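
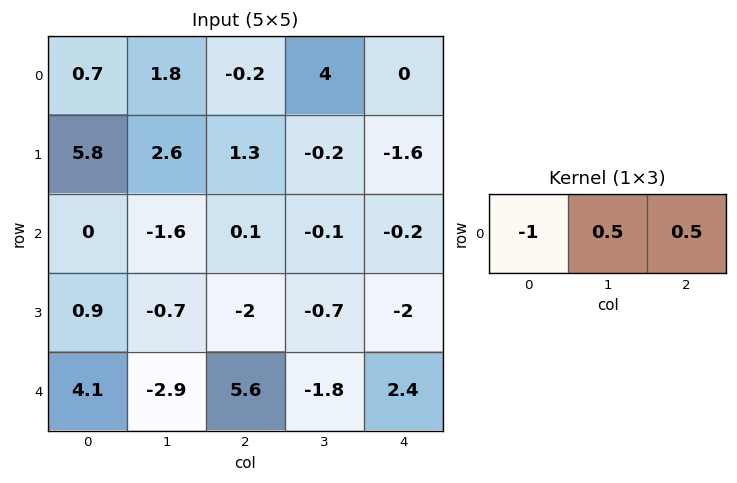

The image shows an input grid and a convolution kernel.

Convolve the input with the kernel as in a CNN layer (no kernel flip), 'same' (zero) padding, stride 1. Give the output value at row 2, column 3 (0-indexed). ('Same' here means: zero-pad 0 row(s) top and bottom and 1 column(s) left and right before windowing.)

-0.25

The receptive field on the zero-padded input at this output position is [0.1 -0.1 -0.2]. Elementwise product with the kernel and sum: 0.1·-1 + -0.1·0.5 + -0.2·0.5.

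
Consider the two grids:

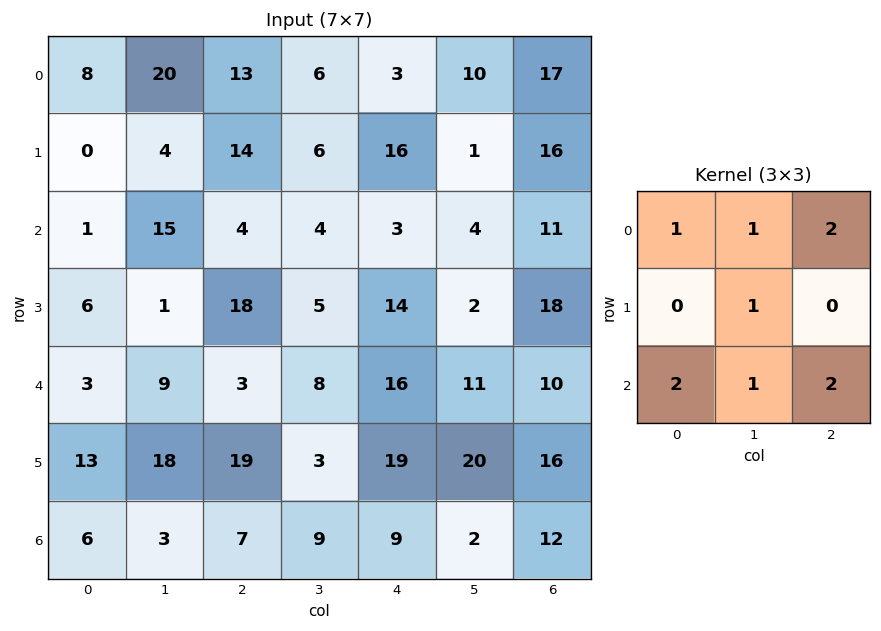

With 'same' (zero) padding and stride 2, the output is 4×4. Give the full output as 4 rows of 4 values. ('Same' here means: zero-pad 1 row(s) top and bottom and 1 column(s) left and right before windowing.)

Output[0,0]: The receptive field on the zero-padded input at this output position is [0 0 0 / 0 8 20 / 0 0 4]. Elementwise product with the kernel and sum: 0·1 + 0·1 + 0·2 + 8·1 + 0·2 + 0·1 + 4·2.

16 47 33 35
17 64 55 50
60 93 104 86
55 50 71 48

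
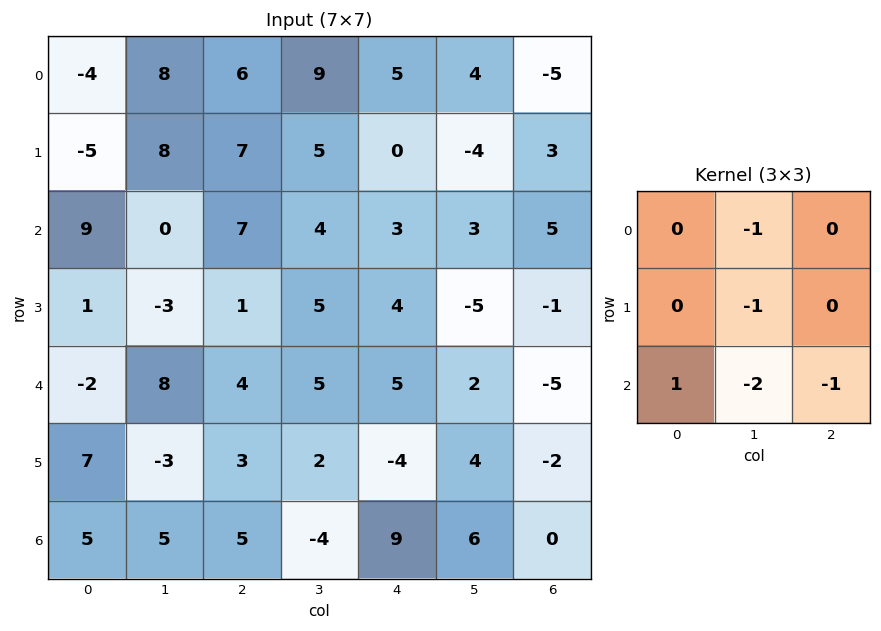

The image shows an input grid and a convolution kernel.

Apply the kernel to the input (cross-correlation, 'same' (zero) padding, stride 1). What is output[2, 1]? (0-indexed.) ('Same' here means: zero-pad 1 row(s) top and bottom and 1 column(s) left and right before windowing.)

-2

The receptive field on the zero-padded input at this output position is [-5 8 7 / 9 0 7 / 1 -3 1]. Elementwise product with the kernel and sum: 8·-1 + 0·-1 + 1·1 + -3·-2 + 1·-1.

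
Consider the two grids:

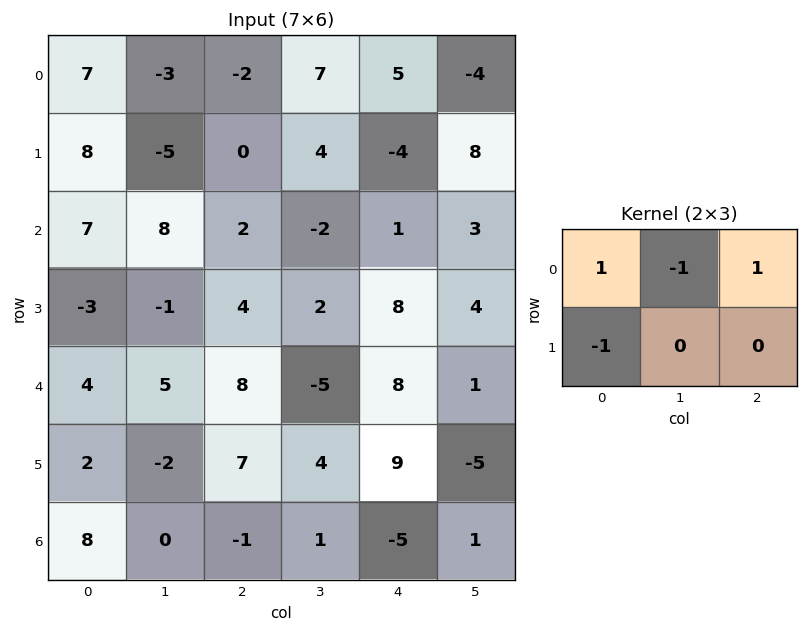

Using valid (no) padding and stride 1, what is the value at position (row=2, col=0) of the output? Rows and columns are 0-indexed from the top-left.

The receptive field on the input at this output position is [7 8 2 / -3 -1 4]. Elementwise product with the kernel and sum: 7·1 + 8·-1 + 2·1 + -3·-1.

4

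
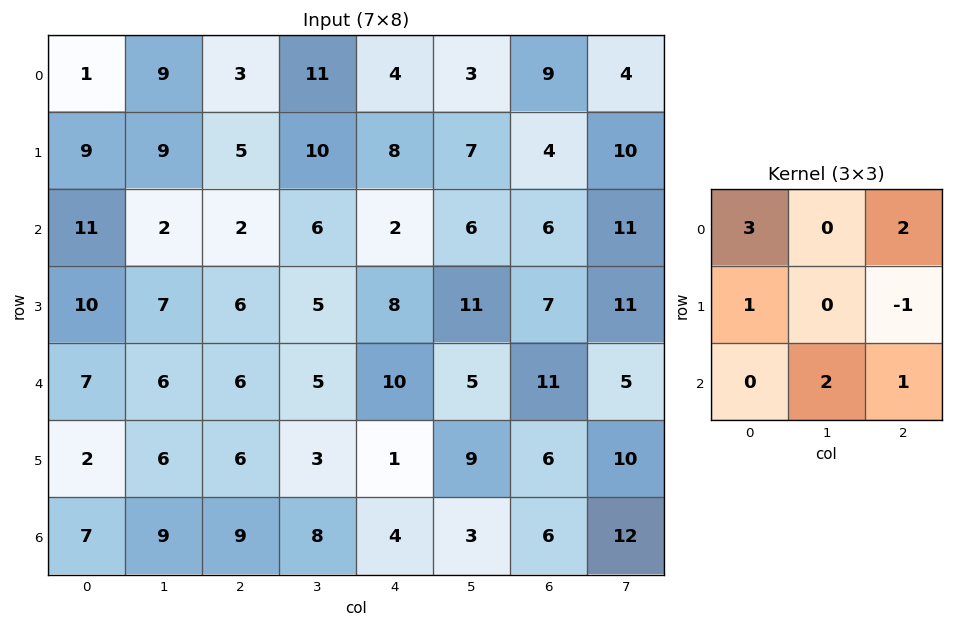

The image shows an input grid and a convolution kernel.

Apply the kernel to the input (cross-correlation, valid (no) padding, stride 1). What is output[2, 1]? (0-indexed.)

37

The receptive field on the input at this output position is [2 2 6 / 7 6 5 / 6 6 5]. Elementwise product with the kernel and sum: 2·3 + 6·2 + 7·1 + 5·-1 + 6·2 + 5·1.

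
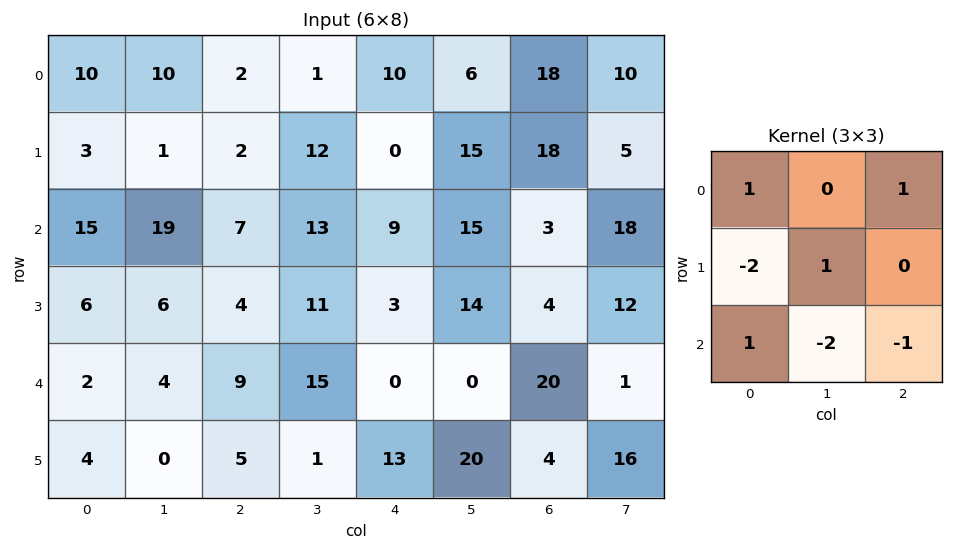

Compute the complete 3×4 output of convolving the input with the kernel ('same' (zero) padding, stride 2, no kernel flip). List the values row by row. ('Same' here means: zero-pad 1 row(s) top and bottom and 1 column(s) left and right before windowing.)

Output[0,0]: The receptive field on the zero-padded input at this output position is [0 0 0 / 0 10 10 / 0 3 1]. Elementwise product with the kernel and sum: 0·1 + 0·1 + 0·-2 + 10·1 + 0·1 + 3·-2 + 1·-1.
Output[0,1]: The receptive field on the zero-padded input at this output position is [0 0 0 / 10 2 1 / 1 2 12]. Elementwise product with the kernel and sum: 0·1 + 0·1 + 10·-2 + 2·1 + 1·1 + 2·-2 + 12·-1.

3 -33 5 -20
-2 -31 1 -13
0 7 -50 42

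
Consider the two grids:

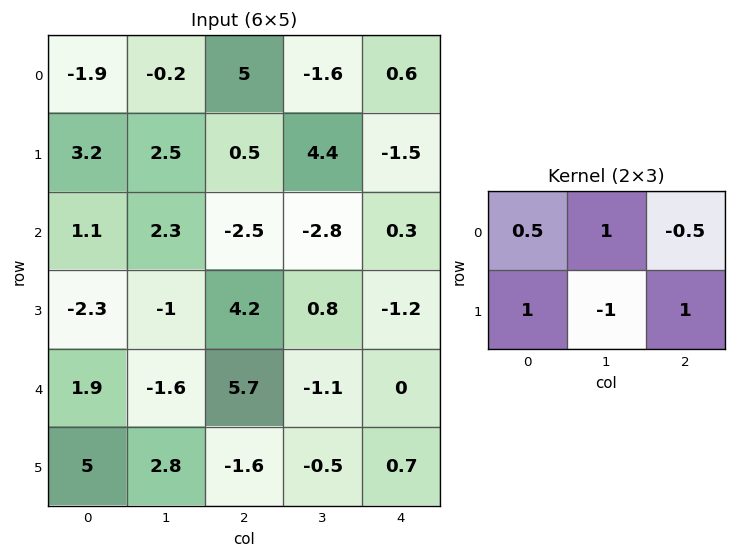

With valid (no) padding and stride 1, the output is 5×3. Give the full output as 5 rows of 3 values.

-2.45 12.1 -4.8
0.15 1.55 6
7 -4.35 -2
4.95 -5.1 10.3
-2.9 9.35 1.35

Output[0,0]: The receptive field on the input at this output position is [-1.9 -0.2 5 / 3.2 2.5 0.5]. Elementwise product with the kernel and sum: -1.9·0.5 + -0.2·1 + 5·-0.5 + 3.2·1 + 2.5·-1 + 0.5·1.
Output[0,1]: The receptive field on the input at this output position is [-0.2 5 -1.6 / 2.5 0.5 4.4]. Elementwise product with the kernel and sum: -0.2·0.5 + 5·1 + -1.6·-0.5 + 2.5·1 + 0.5·-1 + 4.4·1.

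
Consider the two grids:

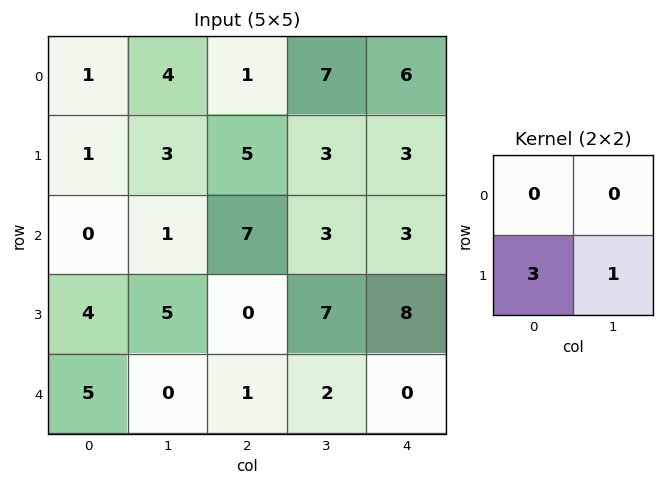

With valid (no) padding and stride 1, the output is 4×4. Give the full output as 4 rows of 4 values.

Output[0,0]: The receptive field on the input at this output position is [1 4 / 1 3]. Elementwise product with the kernel and sum: 1·3 + 3·1.

6 14 18 12
1 10 24 12
17 15 7 29
15 1 5 6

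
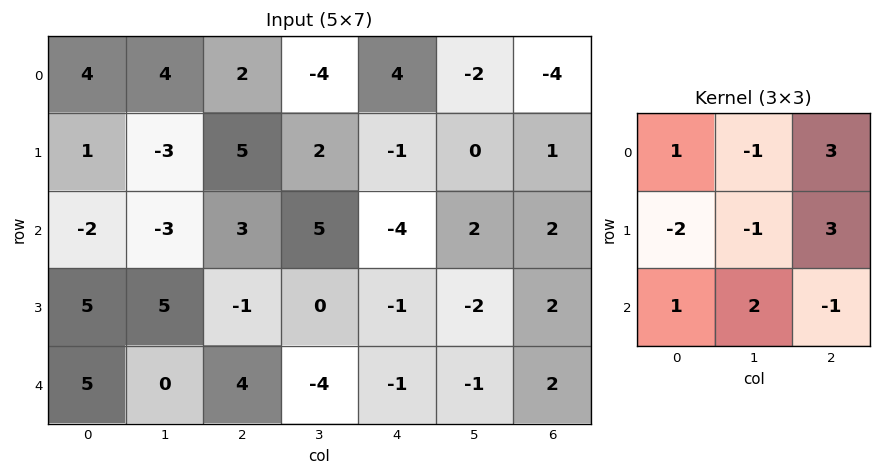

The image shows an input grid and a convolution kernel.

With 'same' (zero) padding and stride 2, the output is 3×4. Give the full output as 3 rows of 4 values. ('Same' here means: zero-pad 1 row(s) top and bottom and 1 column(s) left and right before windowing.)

Output[0,0]: The receptive field on the zero-padded input at this output position is [0 0 0 / 0 4 4 / 0 1 -3]. Elementwise product with the kernel and sum: 0·1 + 0·-1 + 0·3 + 0·-2 + 4·-1 + 4·3 + 0·1 + 1·2 + -3·-1.
Output[0,1]: The receptive field on the zero-padded input at this output position is [0 0 0 / 4 2 -4 / -3 5 2]. Elementwise product with the kernel and sum: 0·1 + 0·-1 + 0·3 + 4·-2 + 2·-1 + -4·3 + -3·1 + 5·2 + 2·-1.

13 -17 -2 10
-12 19 3 -5
5 -10 1 -4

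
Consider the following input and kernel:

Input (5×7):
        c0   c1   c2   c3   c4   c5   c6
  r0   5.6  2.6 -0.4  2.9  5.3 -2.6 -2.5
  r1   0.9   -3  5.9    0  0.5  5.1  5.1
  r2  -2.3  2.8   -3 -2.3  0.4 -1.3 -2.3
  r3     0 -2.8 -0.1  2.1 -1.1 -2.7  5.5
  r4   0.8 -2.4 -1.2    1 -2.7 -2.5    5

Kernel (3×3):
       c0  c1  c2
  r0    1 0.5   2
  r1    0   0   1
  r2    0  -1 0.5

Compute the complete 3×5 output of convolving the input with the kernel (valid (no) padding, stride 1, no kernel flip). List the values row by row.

7.7 10.05 14.65 4.4 4.25
10.95 -1.2 4.65 8.9 16.4
-5.2 0.5 -6.8 -5.95 5.65

Output[0,0]: The receptive field on the input at this output position is [5.6 2.6 -0.4 / 0.9 -3 5.9 / -2.3 2.8 -3]. Elementwise product with the kernel and sum: 5.6·1 + 2.6·0.5 + -0.4·2 + 5.9·1 + 2.8·-1 + -3·0.5.
Output[0,1]: The receptive field on the input at this output position is [2.6 -0.4 2.9 / -3 5.9 0 / 2.8 -3 -2.3]. Elementwise product with the kernel and sum: 2.6·1 + -0.4·0.5 + 2.9·2 + 0·1 + -3·-1 + -2.3·0.5.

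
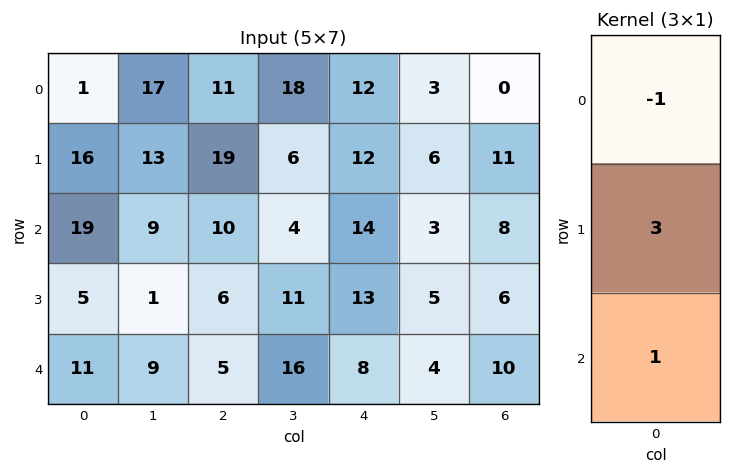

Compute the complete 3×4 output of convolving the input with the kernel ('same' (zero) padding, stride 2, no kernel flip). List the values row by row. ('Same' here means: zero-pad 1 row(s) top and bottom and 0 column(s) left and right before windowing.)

19 52 48 11
46 17 43 19
28 9 11 24

Output[0,0]: The receptive field on the zero-padded input at this output position is [0 / 1 / 16]. Elementwise product with the kernel and sum: 0·-1 + 1·3 + 16·1.
Output[0,1]: The receptive field on the zero-padded input at this output position is [0 / 11 / 19]. Elementwise product with the kernel and sum: 0·-1 + 11·3 + 19·1.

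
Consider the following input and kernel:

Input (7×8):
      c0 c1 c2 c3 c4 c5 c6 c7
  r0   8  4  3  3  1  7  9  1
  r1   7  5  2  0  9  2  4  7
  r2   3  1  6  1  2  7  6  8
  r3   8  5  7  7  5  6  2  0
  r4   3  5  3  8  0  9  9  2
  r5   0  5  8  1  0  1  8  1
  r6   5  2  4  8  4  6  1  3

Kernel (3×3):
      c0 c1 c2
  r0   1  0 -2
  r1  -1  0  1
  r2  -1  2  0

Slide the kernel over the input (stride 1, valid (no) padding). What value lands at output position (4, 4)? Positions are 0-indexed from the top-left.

-2

The receptive field on the input at this output position is [0 9 9 / 0 1 8 / 4 6 1]. Elementwise product with the kernel and sum: 0·1 + 9·-2 + 0·-1 + 8·1 + 4·-1 + 6·2.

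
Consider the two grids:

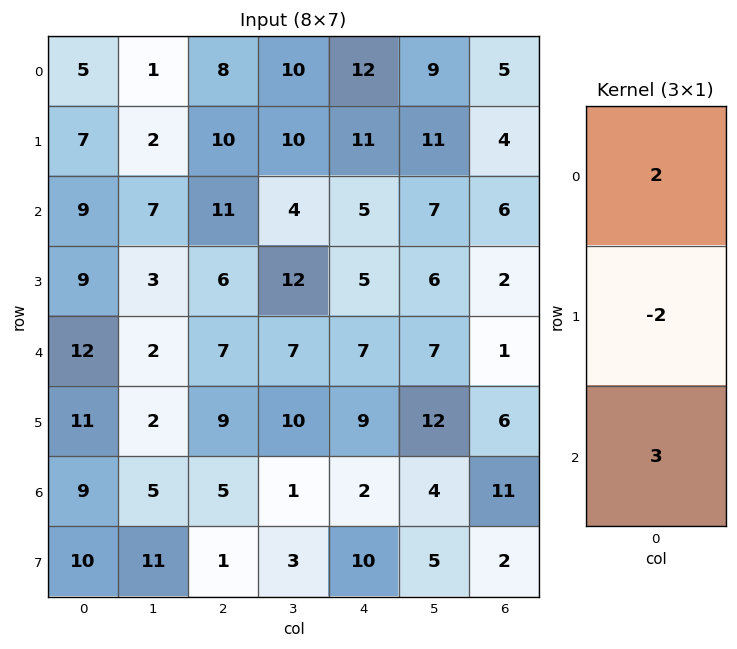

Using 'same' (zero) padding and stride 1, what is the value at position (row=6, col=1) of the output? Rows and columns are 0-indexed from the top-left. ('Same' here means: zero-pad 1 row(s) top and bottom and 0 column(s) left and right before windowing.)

27

The receptive field on the zero-padded input at this output position is [2 / 5 / 11]. Elementwise product with the kernel and sum: 2·2 + 5·-2 + 11·3.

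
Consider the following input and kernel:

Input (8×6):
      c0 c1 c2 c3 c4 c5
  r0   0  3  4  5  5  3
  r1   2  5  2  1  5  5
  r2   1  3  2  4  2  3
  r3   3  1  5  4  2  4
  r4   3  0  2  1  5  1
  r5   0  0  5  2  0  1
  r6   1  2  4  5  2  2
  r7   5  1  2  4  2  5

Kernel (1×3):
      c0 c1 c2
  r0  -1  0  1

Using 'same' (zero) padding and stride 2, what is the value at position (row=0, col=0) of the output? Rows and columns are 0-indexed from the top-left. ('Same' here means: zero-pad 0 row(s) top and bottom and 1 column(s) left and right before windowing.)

3

The receptive field on the zero-padded input at this output position is [0 0 3]. Elementwise product with the kernel and sum: 0·-1 + 3·1.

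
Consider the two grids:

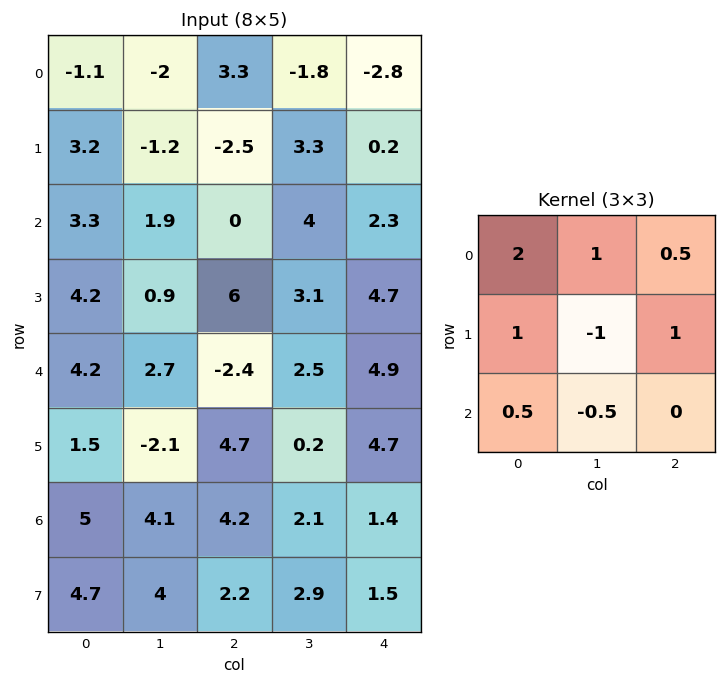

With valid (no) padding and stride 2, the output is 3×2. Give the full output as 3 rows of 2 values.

0.05 -4.2
18.55 10.3
18.65 10.4

Output[0,0]: The receptive field on the input at this output position is [-1.1 -2 3.3 / 3.2 -1.2 -2.5 / 3.3 1.9 0]. Elementwise product with the kernel and sum: -1.1·2 + -2·1 + 3.3·0.5 + 3.2·1 + -1.2·-1 + -2.5·1 + 3.3·0.5 + 1.9·-0.5.
Output[0,1]: The receptive field on the input at this output position is [3.3 -1.8 -2.8 / -2.5 3.3 0.2 / 0 4 2.3]. Elementwise product with the kernel and sum: 3.3·2 + -1.8·1 + -2.8·0.5 + -2.5·1 + 3.3·-1 + 0.2·1 + 0·0.5 + 4·-0.5.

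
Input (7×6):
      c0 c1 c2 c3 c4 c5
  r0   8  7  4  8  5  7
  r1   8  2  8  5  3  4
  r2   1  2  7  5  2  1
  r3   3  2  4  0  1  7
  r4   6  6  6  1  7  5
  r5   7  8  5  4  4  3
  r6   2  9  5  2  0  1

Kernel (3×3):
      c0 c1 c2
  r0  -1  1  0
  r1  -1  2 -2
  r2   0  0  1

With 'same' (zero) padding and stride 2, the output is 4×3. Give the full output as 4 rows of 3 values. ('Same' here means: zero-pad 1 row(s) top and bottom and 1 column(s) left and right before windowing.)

Output[0,0]: The receptive field on the zero-padded input at this output position is [0 0 0 / 0 8 7 / 0 8 2]. Elementwise product with the kernel and sum: 0·-1 + 0·1 + 0·-1 + 8·2 + 7·-2 + 2·1.
Output[0,1]: The receptive field on the zero-padded input at this output position is [0 0 0 / 7 4 8 / 2 8 5]. Elementwise product with the kernel and sum: 0·-1 + 0·1 + 7·-1 + 4·2 + 8·-2 + 5·1.

4 -10 -8
8 8 2
11 10 7
-7 -6 -4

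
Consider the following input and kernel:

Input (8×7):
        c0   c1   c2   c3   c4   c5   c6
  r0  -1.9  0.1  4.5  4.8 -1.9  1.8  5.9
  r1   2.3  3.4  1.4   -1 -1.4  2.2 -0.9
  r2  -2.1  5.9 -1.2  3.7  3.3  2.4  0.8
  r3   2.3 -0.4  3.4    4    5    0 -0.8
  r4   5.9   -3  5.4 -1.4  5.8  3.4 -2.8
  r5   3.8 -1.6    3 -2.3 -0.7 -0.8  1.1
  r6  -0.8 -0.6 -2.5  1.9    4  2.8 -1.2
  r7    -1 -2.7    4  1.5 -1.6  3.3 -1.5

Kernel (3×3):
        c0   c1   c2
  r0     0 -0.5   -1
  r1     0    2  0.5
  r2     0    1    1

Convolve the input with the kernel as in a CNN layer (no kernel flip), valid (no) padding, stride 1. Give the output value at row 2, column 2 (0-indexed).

9.75

The receptive field on the input at this output position is [-1.2 3.7 3.3 / 3.4 4 5 / 5.4 -1.4 5.8]. Elementwise product with the kernel and sum: 3.7·-0.5 + 3.3·-1 + 4·2 + 5·0.5 + -1.4·1 + 5.8·1.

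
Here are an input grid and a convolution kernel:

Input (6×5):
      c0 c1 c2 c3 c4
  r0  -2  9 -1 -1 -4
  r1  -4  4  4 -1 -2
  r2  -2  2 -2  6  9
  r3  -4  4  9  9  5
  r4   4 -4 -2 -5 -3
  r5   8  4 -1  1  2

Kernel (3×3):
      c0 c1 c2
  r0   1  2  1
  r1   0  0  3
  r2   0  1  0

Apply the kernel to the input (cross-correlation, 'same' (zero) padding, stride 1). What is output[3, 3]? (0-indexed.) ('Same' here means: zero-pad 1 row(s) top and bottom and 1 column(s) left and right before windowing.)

The receptive field on the zero-padded input at this output position is [-2 6 9 / 9 9 5 / -2 -5 -3]. Elementwise product with the kernel and sum: -2·1 + 6·2 + 9·1 + 5·3 + -5·1.

29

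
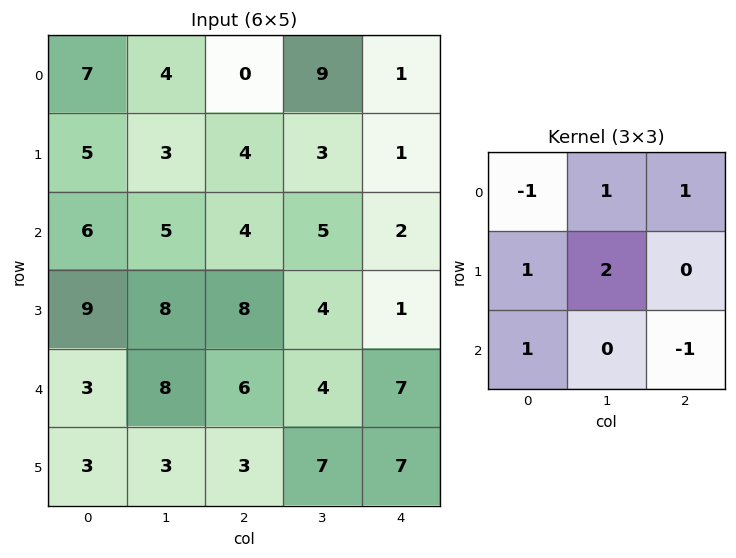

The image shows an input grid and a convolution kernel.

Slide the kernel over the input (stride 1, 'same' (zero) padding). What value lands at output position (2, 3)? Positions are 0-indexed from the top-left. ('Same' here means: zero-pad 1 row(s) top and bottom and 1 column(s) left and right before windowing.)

21

The receptive field on the zero-padded input at this output position is [4 3 1 / 4 5 2 / 8 4 1]. Elementwise product with the kernel and sum: 4·-1 + 3·1 + 1·1 + 4·1 + 5·2 + 8·1 + 1·-1.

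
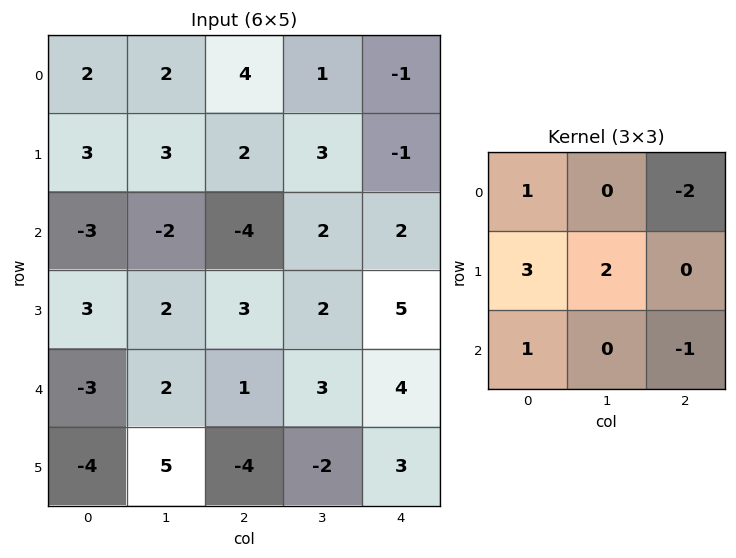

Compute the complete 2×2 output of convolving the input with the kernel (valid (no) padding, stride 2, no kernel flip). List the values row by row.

10 12
14 2

Output[0,0]: The receptive field on the input at this output position is [2 2 4 / 3 3 2 / -3 -2 -4]. Elementwise product with the kernel and sum: 2·1 + 4·-2 + 3·3 + 3·2 + -3·1 + -4·-1.
Output[0,1]: The receptive field on the input at this output position is [4 1 -1 / 2 3 -1 / -4 2 2]. Elementwise product with the kernel and sum: 4·1 + -1·-2 + 2·3 + 3·2 + -4·1 + 2·-1.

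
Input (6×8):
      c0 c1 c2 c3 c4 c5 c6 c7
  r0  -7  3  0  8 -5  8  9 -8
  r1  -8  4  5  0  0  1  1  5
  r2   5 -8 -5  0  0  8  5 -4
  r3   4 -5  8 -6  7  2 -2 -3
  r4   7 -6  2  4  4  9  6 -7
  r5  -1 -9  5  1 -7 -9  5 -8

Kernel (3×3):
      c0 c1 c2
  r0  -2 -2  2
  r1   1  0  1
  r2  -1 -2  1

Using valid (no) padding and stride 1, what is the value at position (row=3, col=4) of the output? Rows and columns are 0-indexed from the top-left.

18

The receptive field on the input at this output position is [7 2 -2 / 4 9 6 / -7 -9 5]. Elementwise product with the kernel and sum: 7·-2 + 2·-2 + -2·2 + 4·1 + 6·1 + -7·-1 + -9·-2 + 5·1.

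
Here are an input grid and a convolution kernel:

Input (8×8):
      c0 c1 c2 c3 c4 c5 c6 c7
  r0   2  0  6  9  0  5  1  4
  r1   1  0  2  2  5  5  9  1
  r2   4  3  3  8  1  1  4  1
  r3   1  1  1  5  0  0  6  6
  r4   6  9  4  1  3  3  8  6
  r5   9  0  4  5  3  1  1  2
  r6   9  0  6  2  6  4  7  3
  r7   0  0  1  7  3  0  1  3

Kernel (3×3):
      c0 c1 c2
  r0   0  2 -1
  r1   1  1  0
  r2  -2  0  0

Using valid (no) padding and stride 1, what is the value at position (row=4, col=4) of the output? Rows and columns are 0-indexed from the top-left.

The receptive field on the input at this output position is [3 3 8 / 3 1 1 / 6 4 7]. Elementwise product with the kernel and sum: 3·2 + 8·-1 + 3·1 + 1·1 + 6·-2.

-10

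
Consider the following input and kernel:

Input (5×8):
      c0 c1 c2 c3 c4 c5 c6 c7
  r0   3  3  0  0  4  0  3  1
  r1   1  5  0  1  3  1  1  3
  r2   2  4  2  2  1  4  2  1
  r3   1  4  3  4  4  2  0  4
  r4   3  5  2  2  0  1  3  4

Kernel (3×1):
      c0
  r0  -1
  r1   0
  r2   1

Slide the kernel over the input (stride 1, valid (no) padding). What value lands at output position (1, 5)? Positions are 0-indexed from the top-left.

The receptive field on the input at this output position is [1 / 4 / 2]. Elementwise product with the kernel and sum: 1·-1 + 2·1.

1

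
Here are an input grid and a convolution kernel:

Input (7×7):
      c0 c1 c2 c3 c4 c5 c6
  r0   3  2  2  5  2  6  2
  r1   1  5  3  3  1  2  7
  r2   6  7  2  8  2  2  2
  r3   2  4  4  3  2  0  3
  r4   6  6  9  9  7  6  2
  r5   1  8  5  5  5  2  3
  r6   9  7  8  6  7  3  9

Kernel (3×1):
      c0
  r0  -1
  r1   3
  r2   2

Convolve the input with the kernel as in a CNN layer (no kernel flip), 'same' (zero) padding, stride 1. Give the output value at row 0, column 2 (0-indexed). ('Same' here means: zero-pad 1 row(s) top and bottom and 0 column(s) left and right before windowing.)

12

The receptive field on the zero-padded input at this output position is [0 / 2 / 3]. Elementwise product with the kernel and sum: 0·-1 + 2·3 + 3·2.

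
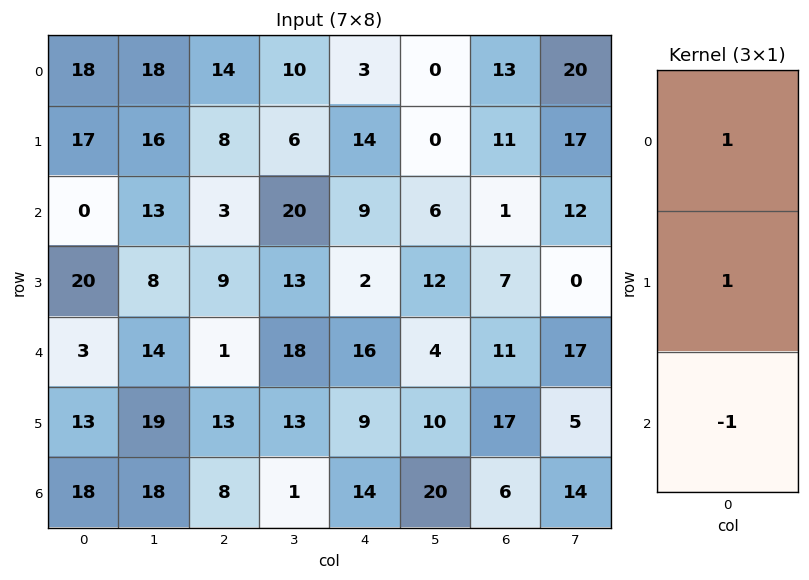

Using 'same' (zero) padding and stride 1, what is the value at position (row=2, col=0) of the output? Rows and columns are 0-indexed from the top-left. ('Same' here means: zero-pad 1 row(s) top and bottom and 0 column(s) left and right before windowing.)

The receptive field on the zero-padded input at this output position is [17 / 0 / 20]. Elementwise product with the kernel and sum: 17·1 + 0·1 + 20·-1.

-3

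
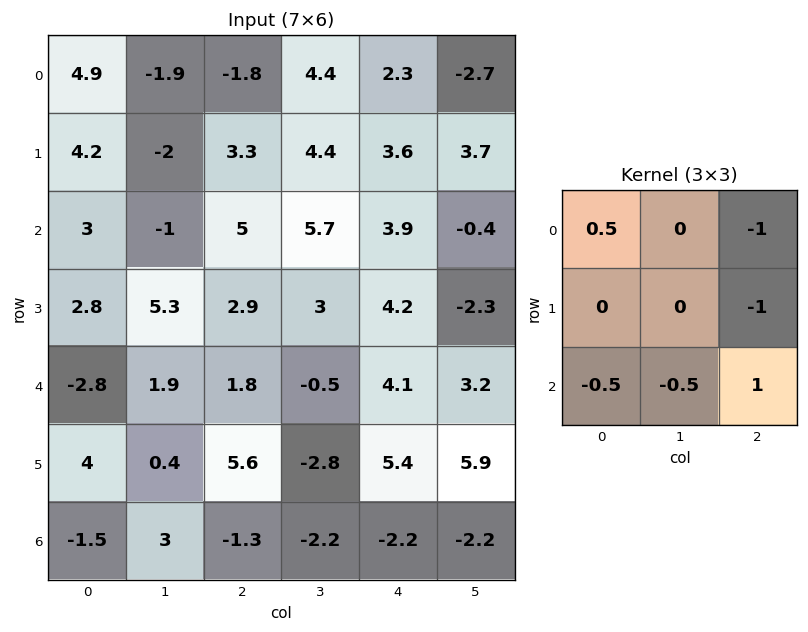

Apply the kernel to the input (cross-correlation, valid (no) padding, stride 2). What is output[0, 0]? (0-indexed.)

The receptive field on the input at this output position is [4.9 -1.9 -1.8 / 4.2 -2 3.3 / 3 -1 5]. Elementwise product with the kernel and sum: 4.9·0.5 + -1.8·-1 + 3.3·-1 + 3·-0.5 + -1·-0.5 + 5·1.

4.95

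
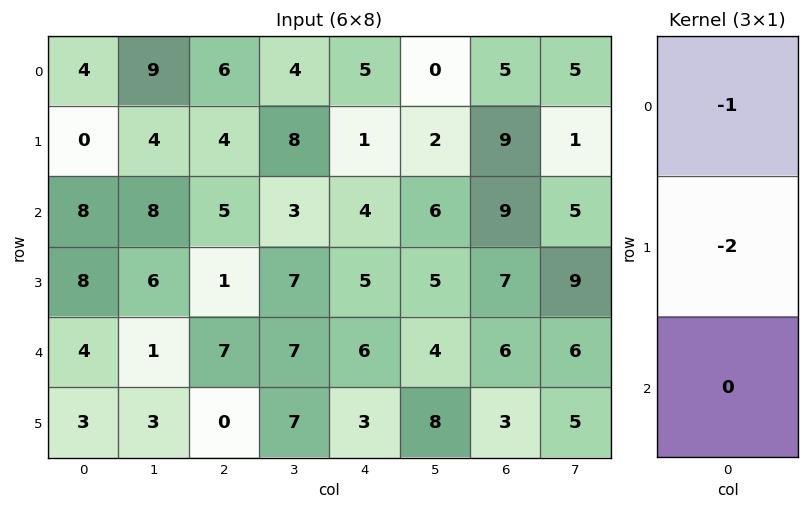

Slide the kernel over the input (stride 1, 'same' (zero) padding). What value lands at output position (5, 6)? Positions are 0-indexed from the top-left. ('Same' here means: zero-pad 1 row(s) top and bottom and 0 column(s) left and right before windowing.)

The receptive field on the zero-padded input at this output position is [6 / 3 / 0]. Elementwise product with the kernel and sum: 6·-1 + 3·-2.

-12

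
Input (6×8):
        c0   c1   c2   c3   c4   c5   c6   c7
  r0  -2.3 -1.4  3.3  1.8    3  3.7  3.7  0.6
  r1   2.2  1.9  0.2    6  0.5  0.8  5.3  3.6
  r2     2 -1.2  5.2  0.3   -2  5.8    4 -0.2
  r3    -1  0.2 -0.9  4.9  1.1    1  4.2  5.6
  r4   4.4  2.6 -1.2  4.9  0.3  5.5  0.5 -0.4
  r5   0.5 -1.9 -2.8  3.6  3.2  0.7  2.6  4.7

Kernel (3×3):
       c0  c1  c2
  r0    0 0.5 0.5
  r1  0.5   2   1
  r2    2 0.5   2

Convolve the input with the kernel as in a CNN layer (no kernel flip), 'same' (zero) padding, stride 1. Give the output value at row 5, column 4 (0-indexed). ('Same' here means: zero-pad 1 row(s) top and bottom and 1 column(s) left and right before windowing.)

The receptive field on the zero-padded input at this output position is [4.9 0.3 5.5 / 3.6 3.2 0.7 / 0 0 0]. Elementwise product with the kernel and sum: 0.3·0.5 + 5.5·0.5 + 3.6·0.5 + 3.2·2 + 0.7·1 + 0·2 + 0·0.5 + 0·2.

11.8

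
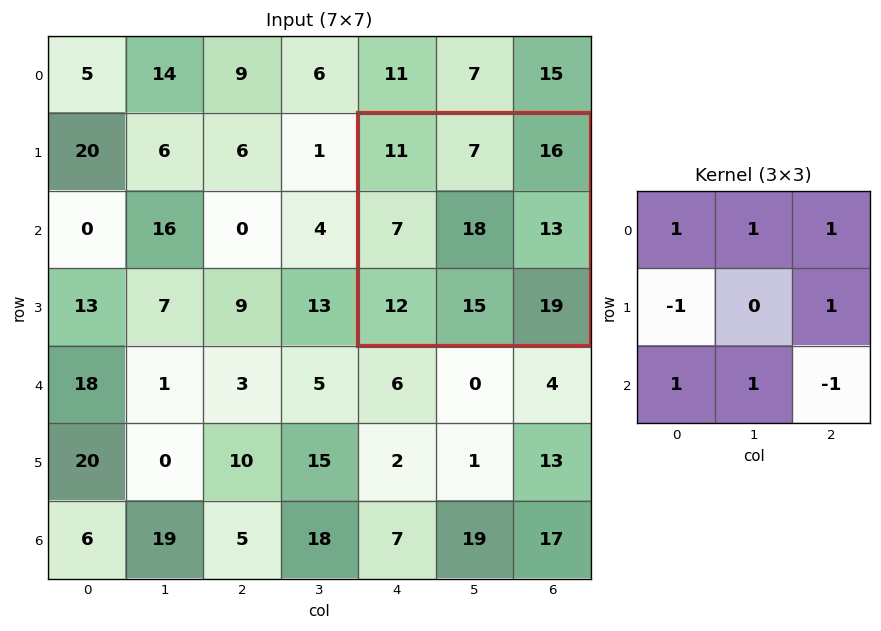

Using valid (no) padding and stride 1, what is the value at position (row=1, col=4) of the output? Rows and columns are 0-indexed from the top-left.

The receptive field on the input at this output position is [11 7 16 / 7 18 13 / 12 15 19]. Elementwise product with the kernel and sum: 11·1 + 7·1 + 16·1 + 7·-1 + 13·1 + 12·1 + 15·1 + 19·-1.

48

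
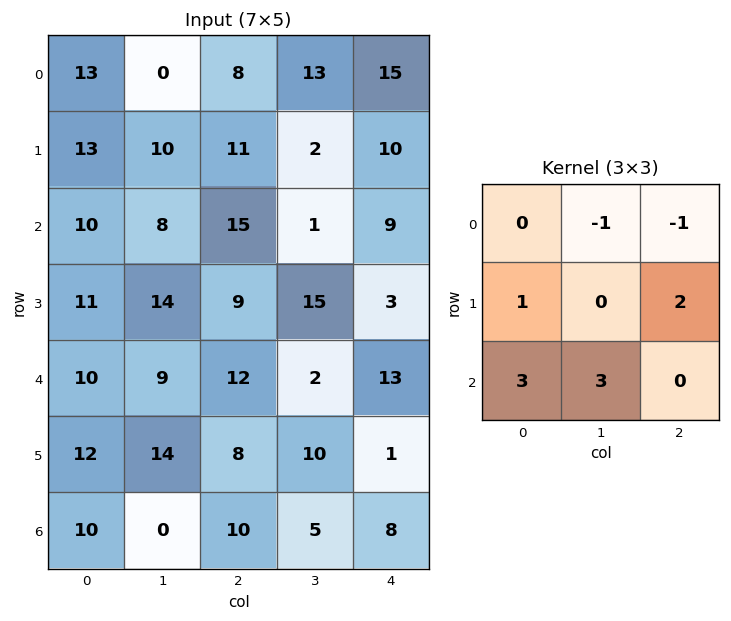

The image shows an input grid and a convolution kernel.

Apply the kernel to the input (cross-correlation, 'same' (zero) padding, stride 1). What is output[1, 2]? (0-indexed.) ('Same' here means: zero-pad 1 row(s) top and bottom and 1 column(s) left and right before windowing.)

62

The receptive field on the zero-padded input at this output position is [0 8 13 / 10 11 2 / 8 15 1]. Elementwise product with the kernel and sum: 8·-1 + 13·-1 + 10·1 + 2·2 + 8·3 + 15·3.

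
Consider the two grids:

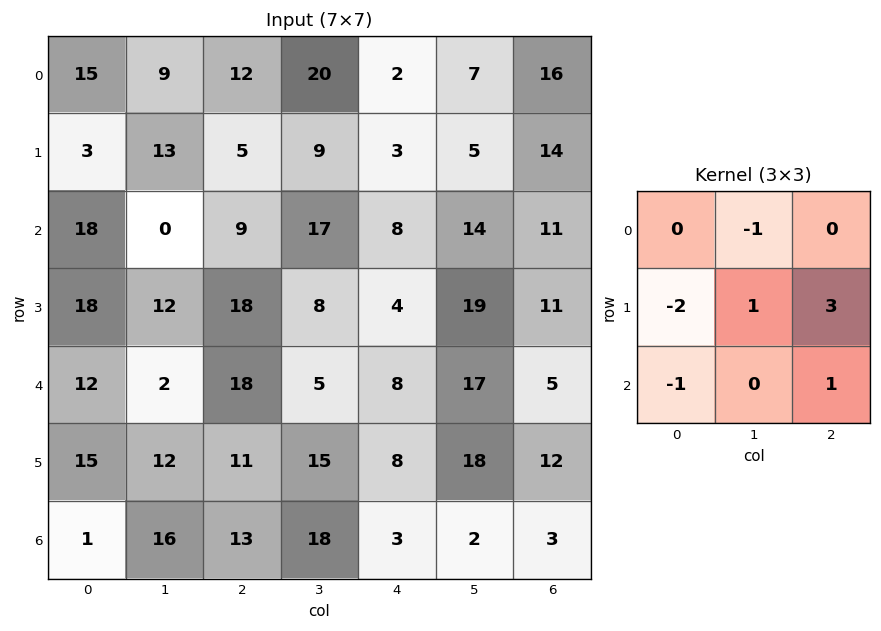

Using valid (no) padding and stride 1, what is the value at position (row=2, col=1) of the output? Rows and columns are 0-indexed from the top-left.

12

The receptive field on the input at this output position is [0 9 17 / 12 18 8 / 2 18 5]. Elementwise product with the kernel and sum: 9·-1 + 12·-2 + 18·1 + 8·3 + 2·-1 + 5·1.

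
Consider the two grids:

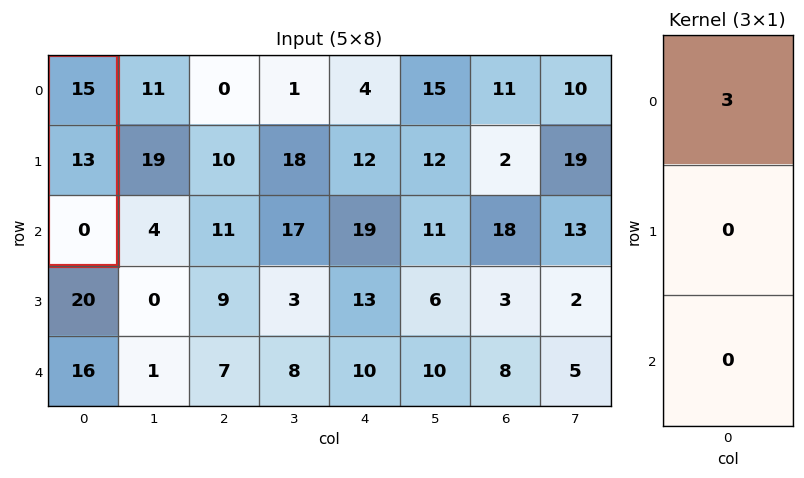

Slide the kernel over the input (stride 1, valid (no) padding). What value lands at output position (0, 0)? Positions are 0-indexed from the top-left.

45

The receptive field on the input at this output position is [15 / 13 / 0]. Elementwise product with the kernel and sum: 15·3.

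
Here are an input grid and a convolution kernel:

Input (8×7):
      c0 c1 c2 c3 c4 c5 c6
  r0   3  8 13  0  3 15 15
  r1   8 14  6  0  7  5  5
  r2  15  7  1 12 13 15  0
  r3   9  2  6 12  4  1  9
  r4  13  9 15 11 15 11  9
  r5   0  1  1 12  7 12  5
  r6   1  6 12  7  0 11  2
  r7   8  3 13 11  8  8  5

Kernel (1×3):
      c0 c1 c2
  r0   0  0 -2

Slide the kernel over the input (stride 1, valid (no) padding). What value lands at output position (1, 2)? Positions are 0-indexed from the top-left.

-14

The receptive field on the input at this output position is [6 0 7]. Elementwise product with the kernel and sum: 7·-2.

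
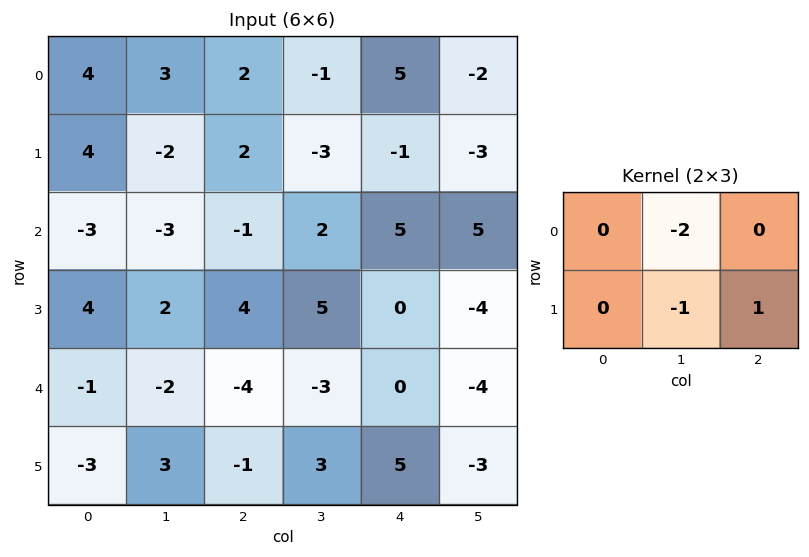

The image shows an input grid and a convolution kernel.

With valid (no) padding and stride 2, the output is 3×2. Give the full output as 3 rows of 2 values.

-2 4
8 -9
0 8

Output[0,0]: The receptive field on the input at this output position is [4 3 2 / 4 -2 2]. Elementwise product with the kernel and sum: 3·-2 + -2·-1 + 2·1.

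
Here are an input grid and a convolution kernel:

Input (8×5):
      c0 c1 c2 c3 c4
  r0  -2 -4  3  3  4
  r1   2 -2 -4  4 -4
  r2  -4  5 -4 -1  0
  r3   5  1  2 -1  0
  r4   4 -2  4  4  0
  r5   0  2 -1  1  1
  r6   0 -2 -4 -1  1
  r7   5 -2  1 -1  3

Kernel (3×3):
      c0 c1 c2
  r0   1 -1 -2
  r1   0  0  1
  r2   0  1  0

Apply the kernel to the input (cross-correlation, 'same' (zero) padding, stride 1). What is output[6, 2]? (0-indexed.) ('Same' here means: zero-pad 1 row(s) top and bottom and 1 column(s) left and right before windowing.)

The receptive field on the zero-padded input at this output position is [2 -1 1 / -2 -4 -1 / -2 1 -1]. Elementwise product with the kernel and sum: 2·1 + -1·-1 + 1·-2 + -1·1 + 1·1.

1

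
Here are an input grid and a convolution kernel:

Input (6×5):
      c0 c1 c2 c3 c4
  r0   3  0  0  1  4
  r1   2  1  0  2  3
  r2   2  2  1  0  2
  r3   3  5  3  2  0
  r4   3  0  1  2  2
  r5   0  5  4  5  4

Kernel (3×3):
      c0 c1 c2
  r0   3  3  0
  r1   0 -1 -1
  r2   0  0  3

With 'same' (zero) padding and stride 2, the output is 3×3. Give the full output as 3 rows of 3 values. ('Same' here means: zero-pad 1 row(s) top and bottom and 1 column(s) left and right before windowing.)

Output[0,0]: The receptive field on the zero-padded input at this output position is [0 0 0 / 0 3 0 / 0 2 1]. Elementwise product with the kernel and sum: 0·3 + 0·3 + 3·-1 + 0·-1 + 1·3.

0 5 -4
17 8 13
21 36 4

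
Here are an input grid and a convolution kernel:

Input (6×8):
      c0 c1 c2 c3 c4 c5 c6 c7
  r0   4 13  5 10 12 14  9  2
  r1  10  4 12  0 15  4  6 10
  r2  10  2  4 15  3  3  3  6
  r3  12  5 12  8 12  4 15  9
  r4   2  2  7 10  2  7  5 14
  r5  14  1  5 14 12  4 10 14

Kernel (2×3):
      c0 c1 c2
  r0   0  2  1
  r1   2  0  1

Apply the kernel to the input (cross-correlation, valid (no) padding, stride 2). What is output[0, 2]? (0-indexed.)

73

The receptive field on the input at this output position is [12 14 9 / 15 4 6]. Elementwise product with the kernel and sum: 14·2 + 9·1 + 15·2 + 6·1.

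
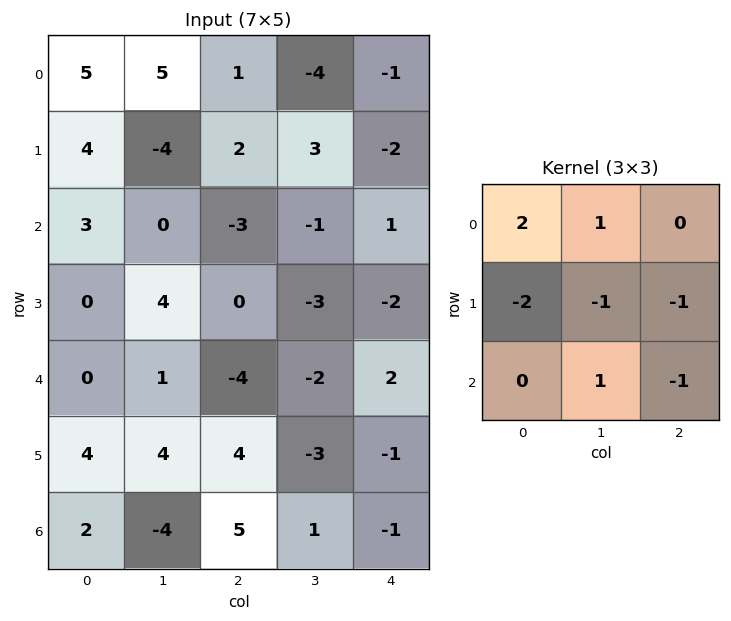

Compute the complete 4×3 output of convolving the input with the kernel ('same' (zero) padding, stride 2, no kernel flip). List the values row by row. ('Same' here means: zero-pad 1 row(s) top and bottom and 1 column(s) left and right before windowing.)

Output[0,0]: The receptive field on the zero-padded input at this output position is [0 0 0 / 0 5 5 / 0 4 -4]. Elementwise product with the kernel and sum: 0·2 + 0·1 + 0·-2 + 5·-1 + 5·-1 + 4·1 + -4·-1.

-2 -8 7
-3 1 3
-1 19 -7
6 14 -8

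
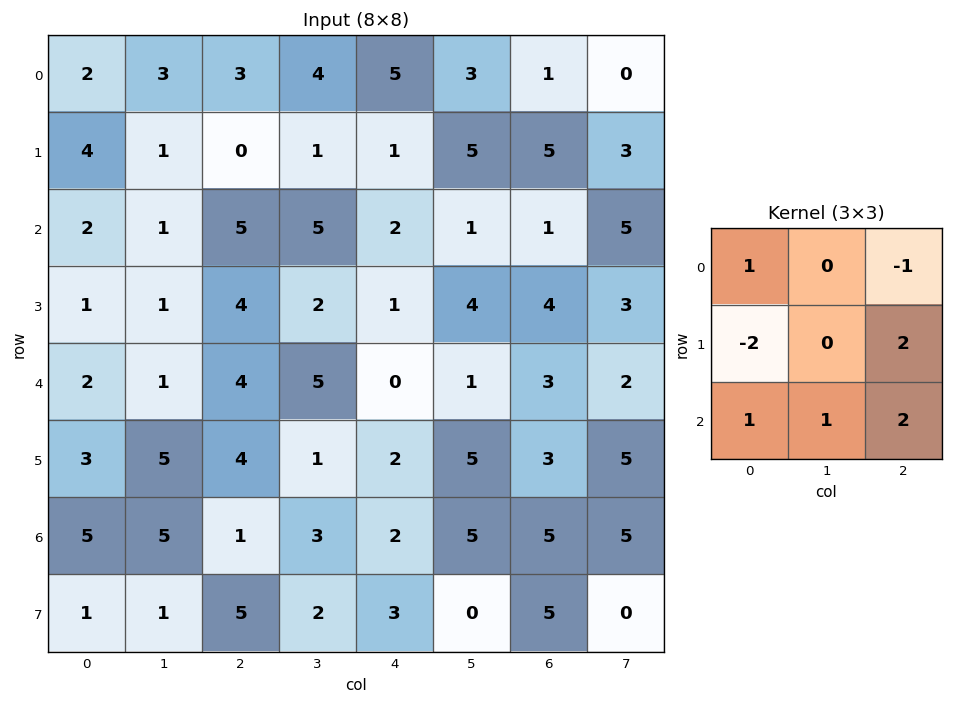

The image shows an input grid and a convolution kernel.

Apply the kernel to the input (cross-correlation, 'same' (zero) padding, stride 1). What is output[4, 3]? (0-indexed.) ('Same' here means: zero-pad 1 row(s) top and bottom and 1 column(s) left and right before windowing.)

The receptive field on the zero-padded input at this output position is [4 2 1 / 4 5 0 / 4 1 2]. Elementwise product with the kernel and sum: 4·1 + 1·-1 + 4·-2 + 0·2 + 4·1 + 1·1 + 2·2.

4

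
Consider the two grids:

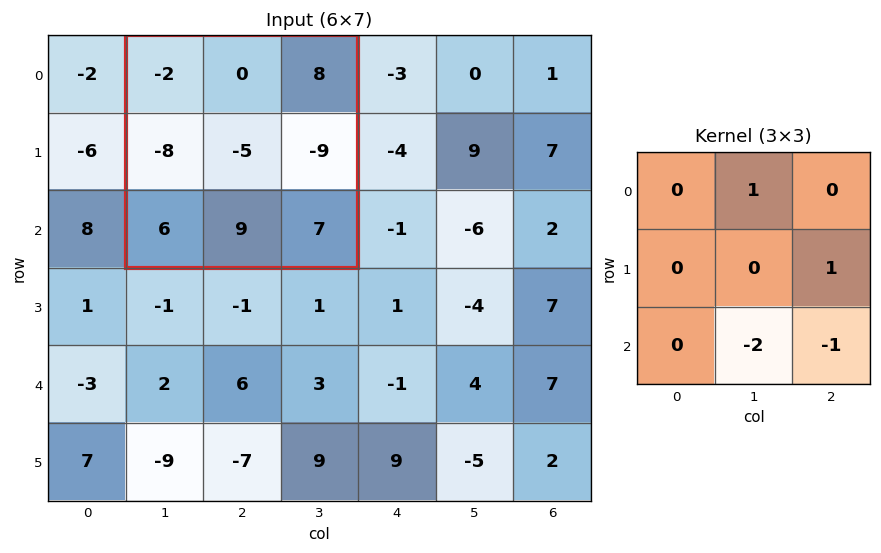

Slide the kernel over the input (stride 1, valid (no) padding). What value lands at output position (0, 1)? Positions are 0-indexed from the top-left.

The receptive field on the input at this output position is [-2 0 8 / -8 -5 -9 / 6 9 7]. Elementwise product with the kernel and sum: 0·1 + -9·1 + 9·-2 + 7·-1.

-34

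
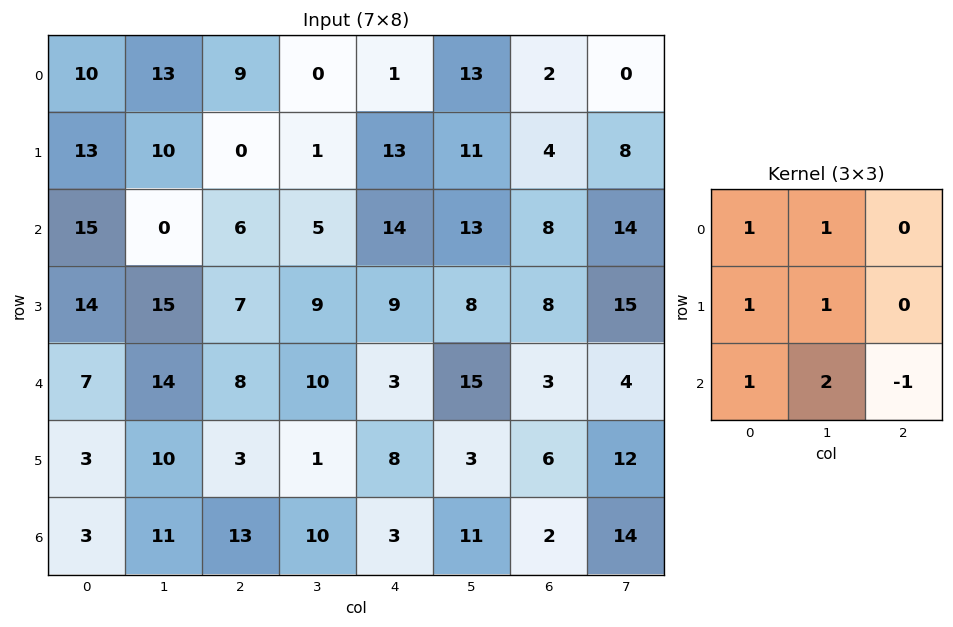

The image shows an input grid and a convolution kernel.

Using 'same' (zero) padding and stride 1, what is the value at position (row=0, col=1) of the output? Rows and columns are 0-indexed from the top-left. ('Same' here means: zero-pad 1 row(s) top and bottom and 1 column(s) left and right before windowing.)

The receptive field on the zero-padded input at this output position is [0 0 0 / 10 13 9 / 13 10 0]. Elementwise product with the kernel and sum: 0·1 + 0·1 + 10·1 + 13·1 + 13·1 + 10·2 + 0·-1.

56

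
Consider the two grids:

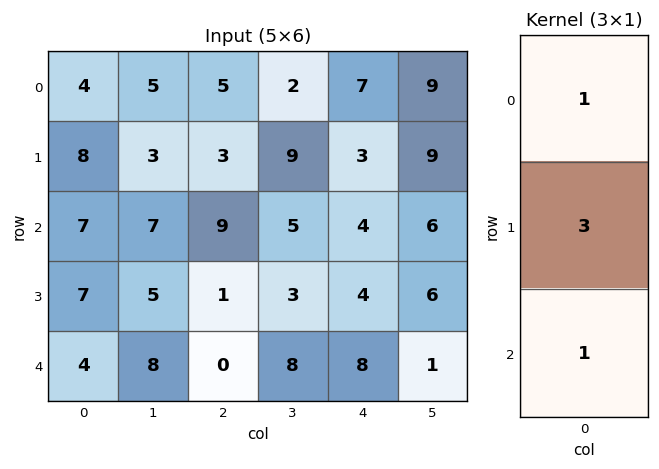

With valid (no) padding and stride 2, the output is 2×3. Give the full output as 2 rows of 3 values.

35 23 20
32 12 24

Output[0,0]: The receptive field on the input at this output position is [4 / 8 / 7]. Elementwise product with the kernel and sum: 4·1 + 8·3 + 7·1.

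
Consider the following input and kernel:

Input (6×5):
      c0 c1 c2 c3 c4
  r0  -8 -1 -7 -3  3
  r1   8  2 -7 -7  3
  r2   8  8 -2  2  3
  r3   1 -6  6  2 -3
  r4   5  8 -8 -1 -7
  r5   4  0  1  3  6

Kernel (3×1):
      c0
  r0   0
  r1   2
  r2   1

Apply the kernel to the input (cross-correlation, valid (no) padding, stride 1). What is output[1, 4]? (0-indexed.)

3

The receptive field on the input at this output position is [3 / 3 / -3]. Elementwise product with the kernel and sum: 3·2 + -3·1.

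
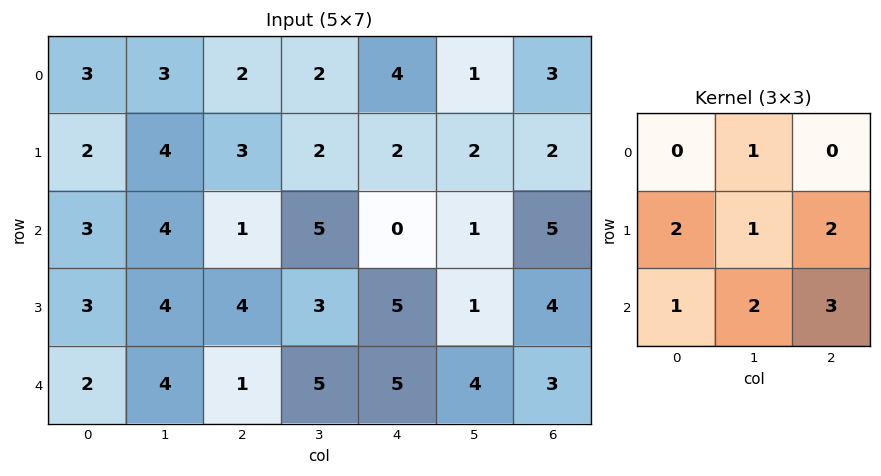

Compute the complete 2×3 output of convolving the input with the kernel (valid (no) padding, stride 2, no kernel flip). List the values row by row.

Output[0,0]: The receptive field on the input at this output position is [3 3 2 / 2 4 3 / 3 4 1]. Elementwise product with the kernel and sum: 3·1 + 2·2 + 4·1 + 3·2 + 3·1 + 4·2 + 1·3.
Output[0,1]: The receptive field on the input at this output position is [2 2 4 / 3 2 2 / 1 5 0]. Elementwise product with the kernel and sum: 2·1 + 3·2 + 2·1 + 2·2 + 1·1 + 5·2 + 0·3.

31 25 28
35 52 42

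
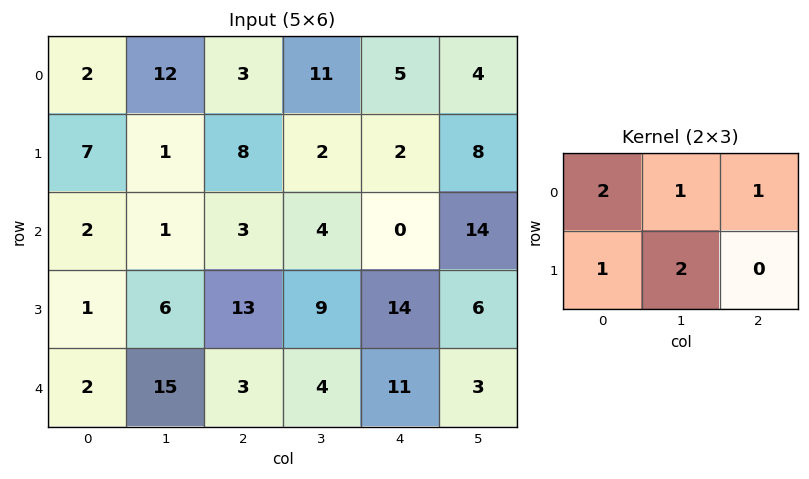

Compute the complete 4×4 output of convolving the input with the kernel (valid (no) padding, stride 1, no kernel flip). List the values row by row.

Output[0,0]: The receptive field on the input at this output position is [2 12 3 / 7 1 8]. Elementwise product with the kernel and sum: 2·2 + 12·1 + 3·1 + 7·1 + 1·2.

28 55 34 37
27 19 31 18
21 41 41 59
53 55 60 64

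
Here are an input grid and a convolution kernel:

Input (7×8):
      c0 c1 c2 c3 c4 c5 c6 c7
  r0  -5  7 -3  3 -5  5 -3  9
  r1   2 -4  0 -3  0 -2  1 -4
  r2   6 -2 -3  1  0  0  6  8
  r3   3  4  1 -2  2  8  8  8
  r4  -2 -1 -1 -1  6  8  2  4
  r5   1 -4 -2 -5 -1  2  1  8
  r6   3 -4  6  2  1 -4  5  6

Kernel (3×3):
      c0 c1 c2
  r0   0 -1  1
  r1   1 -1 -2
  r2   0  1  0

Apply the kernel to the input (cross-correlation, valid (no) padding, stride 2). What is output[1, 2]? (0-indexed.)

The receptive field on the input at this output position is [0 0 6 / 2 8 8 / 6 8 2]. Elementwise product with the kernel and sum: 0·-1 + 6·1 + 2·1 + 8·-1 + 8·-2 + 8·1.

-8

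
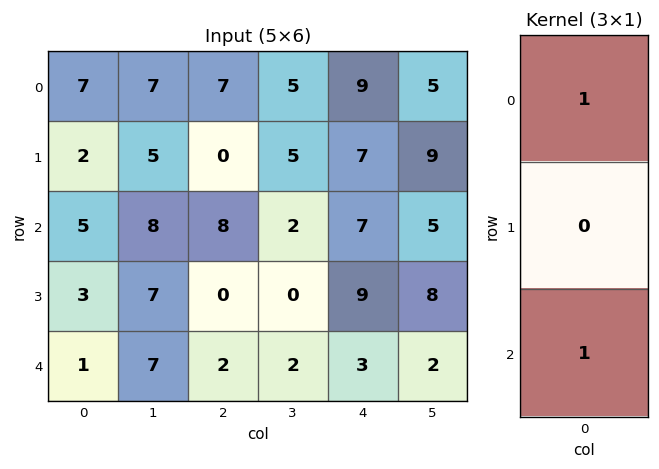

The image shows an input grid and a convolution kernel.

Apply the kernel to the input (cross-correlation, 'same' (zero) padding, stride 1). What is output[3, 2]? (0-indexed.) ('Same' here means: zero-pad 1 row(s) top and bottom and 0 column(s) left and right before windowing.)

10

The receptive field on the zero-padded input at this output position is [8 / 0 / 2]. Elementwise product with the kernel and sum: 8·1 + 2·1.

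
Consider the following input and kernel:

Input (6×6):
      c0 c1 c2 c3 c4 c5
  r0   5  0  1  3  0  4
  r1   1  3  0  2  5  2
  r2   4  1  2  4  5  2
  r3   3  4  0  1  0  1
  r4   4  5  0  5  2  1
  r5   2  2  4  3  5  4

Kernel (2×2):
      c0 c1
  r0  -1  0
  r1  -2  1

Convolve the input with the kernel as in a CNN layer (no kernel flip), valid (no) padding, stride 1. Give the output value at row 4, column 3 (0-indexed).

The receptive field on the input at this output position is [5 2 / 3 5]. Elementwise product with the kernel and sum: 5·-1 + 3·-2 + 5·1.

-6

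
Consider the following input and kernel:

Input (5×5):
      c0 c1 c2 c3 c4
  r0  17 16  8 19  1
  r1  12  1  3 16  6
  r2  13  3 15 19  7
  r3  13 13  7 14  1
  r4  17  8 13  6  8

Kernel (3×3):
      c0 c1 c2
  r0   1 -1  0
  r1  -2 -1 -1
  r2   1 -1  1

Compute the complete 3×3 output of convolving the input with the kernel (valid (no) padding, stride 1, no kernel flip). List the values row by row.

-2 -6 -36
-26 -22 -75
-14 -58 -18

Output[0,0]: The receptive field on the input at this output position is [17 16 8 / 12 1 3 / 13 3 15]. Elementwise product with the kernel and sum: 17·1 + 16·-1 + 12·-2 + 1·-1 + 3·-1 + 13·1 + 3·-1 + 15·1.
Output[0,1]: The receptive field on the input at this output position is [16 8 19 / 1 3 16 / 3 15 19]. Elementwise product with the kernel and sum: 16·1 + 8·-1 + 1·-2 + 3·-1 + 16·-1 + 3·1 + 15·-1 + 19·1.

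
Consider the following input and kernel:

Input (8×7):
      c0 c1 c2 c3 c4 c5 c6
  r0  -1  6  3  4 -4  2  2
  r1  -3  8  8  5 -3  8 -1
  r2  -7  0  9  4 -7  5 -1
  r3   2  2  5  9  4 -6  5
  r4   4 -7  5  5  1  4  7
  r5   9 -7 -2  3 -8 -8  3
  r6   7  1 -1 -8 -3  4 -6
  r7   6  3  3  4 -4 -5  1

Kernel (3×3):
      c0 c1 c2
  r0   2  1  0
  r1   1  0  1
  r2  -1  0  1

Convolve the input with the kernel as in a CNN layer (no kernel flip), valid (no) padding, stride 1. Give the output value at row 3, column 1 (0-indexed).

The receptive field on the input at this output position is [2 5 9 / -7 5 5 / -7 -2 3]. Elementwise product with the kernel and sum: 2·2 + 5·1 + -7·1 + 5·1 + -7·-1 + 3·1.

17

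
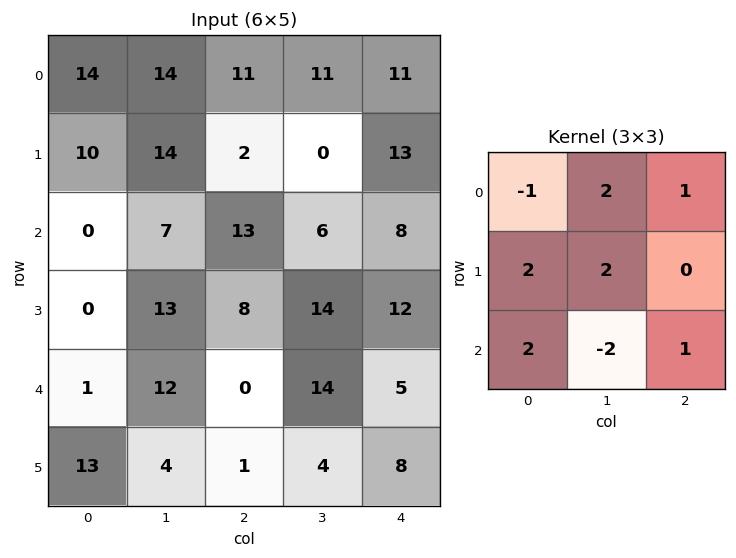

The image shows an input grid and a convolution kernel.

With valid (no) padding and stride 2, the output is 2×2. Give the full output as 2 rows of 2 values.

72 48
31 28

Output[0,0]: The receptive field on the input at this output position is [14 14 11 / 10 14 2 / 0 7 13]. Elementwise product with the kernel and sum: 14·-1 + 14·2 + 11·1 + 10·2 + 14·2 + 0·2 + 7·-2 + 13·1.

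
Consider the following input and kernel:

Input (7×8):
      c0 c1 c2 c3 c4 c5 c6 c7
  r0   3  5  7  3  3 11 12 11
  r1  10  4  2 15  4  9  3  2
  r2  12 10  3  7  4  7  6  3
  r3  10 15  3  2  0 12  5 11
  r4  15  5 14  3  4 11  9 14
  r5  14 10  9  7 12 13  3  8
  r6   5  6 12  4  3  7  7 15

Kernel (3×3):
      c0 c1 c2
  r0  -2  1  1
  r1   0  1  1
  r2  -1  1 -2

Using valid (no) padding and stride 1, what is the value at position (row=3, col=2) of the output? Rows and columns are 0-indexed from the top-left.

-23

The receptive field on the input at this output position is [3 2 0 / 14 3 4 / 9 7 12]. Elementwise product with the kernel and sum: 3·-2 + 2·1 + 0·1 + 3·1 + 4·1 + 9·-1 + 7·1 + 12·-2.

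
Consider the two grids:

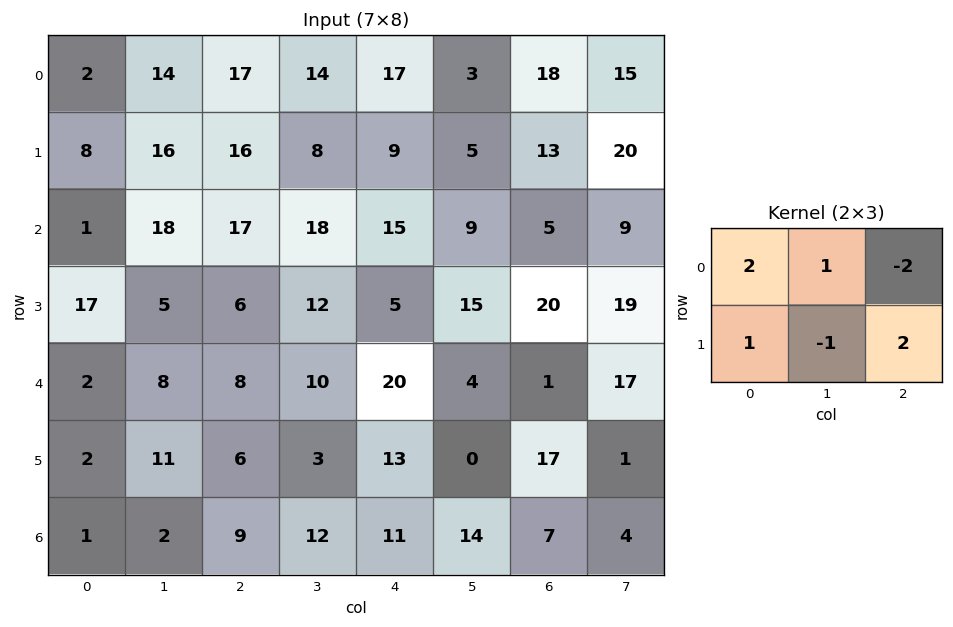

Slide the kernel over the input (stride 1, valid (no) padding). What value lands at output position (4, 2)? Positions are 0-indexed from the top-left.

15

The receptive field on the input at this output position is [8 10 20 / 6 3 13]. Elementwise product with the kernel and sum: 8·2 + 10·1 + 20·-2 + 6·1 + 3·-1 + 13·2.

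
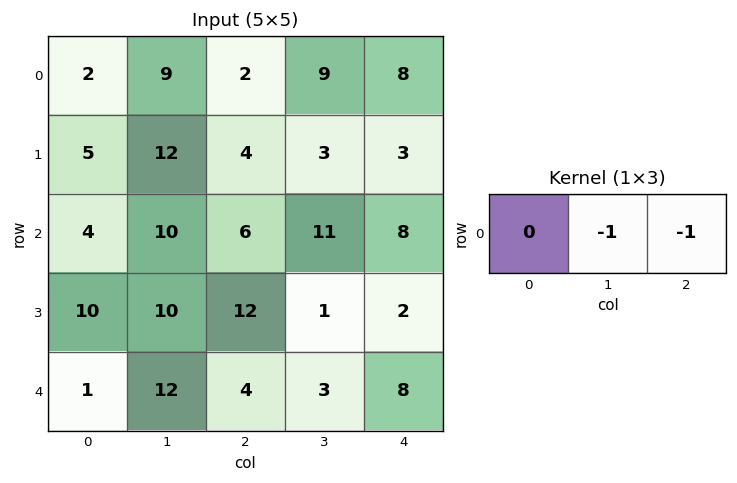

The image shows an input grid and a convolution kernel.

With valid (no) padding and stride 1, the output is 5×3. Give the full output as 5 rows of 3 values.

Output[0,0]: The receptive field on the input at this output position is [2 9 2]. Elementwise product with the kernel and sum: 9·-1 + 2·-1.
Output[0,1]: The receptive field on the input at this output position is [9 2 9]. Elementwise product with the kernel and sum: 2·-1 + 9·-1.

-11 -11 -17
-16 -7 -6
-16 -17 -19
-22 -13 -3
-16 -7 -11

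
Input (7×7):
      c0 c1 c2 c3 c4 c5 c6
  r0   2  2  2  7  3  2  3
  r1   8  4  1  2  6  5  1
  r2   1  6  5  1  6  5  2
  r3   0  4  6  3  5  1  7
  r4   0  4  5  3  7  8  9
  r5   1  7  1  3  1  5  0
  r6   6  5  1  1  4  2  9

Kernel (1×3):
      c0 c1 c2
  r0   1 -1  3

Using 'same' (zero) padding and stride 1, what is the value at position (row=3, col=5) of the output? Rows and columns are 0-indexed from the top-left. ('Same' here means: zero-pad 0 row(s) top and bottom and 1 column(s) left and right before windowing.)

25

The receptive field on the zero-padded input at this output position is [5 1 7]. Elementwise product with the kernel and sum: 5·1 + 1·-1 + 7·3.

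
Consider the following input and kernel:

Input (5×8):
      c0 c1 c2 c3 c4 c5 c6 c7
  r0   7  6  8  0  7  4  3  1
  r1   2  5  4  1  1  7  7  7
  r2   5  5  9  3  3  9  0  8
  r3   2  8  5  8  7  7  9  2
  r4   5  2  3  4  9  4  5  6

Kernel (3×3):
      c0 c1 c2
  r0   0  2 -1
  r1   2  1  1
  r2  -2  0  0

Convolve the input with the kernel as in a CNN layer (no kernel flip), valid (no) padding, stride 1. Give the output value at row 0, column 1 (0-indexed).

The receptive field on the input at this output position is [6 8 0 / 5 4 1 / 5 9 3]. Elementwise product with the kernel and sum: 8·2 + 0·-1 + 5·2 + 4·1 + 1·1 + 5·-2.

21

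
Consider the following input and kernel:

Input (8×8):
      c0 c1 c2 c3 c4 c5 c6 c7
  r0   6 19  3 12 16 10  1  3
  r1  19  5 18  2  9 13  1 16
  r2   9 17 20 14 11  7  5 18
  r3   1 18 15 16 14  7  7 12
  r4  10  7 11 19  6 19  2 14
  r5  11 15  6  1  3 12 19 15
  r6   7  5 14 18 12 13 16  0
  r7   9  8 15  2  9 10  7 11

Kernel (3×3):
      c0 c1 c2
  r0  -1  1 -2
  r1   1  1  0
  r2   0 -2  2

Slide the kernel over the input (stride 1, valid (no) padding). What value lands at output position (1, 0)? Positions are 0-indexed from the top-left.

The receptive field on the input at this output position is [19 5 18 / 9 17 20 / 1 18 15]. Elementwise product with the kernel and sum: 19·-1 + 5·1 + 18·-2 + 9·1 + 17·1 + 18·-2 + 15·2.

-30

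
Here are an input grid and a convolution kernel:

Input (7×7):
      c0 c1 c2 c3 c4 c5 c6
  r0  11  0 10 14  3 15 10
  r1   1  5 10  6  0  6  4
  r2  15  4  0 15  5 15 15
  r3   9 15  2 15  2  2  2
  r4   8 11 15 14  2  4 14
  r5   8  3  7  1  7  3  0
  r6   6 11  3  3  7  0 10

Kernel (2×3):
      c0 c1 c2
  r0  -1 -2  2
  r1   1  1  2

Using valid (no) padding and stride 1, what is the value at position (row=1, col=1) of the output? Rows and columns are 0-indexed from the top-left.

21

The receptive field on the input at this output position is [5 10 6 / 4 0 15]. Elementwise product with the kernel and sum: 5·-1 + 10·-2 + 6·2 + 4·1 + 0·1 + 15·2.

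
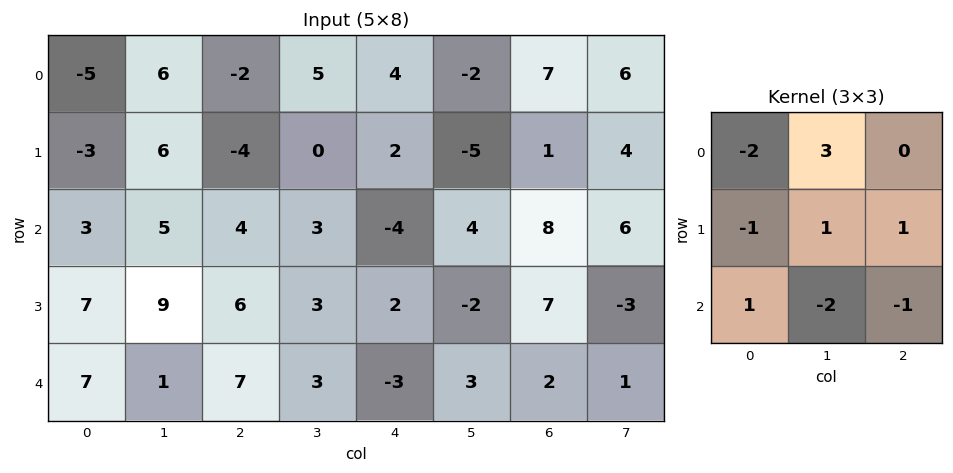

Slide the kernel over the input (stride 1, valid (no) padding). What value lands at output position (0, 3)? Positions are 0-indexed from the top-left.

The receptive field on the input at this output position is [5 4 -2 / 0 2 -5 / 3 -4 4]. Elementwise product with the kernel and sum: 5·-2 + 4·3 + 0·-1 + 2·1 + -5·1 + 3·1 + -4·-2 + 4·-1.

6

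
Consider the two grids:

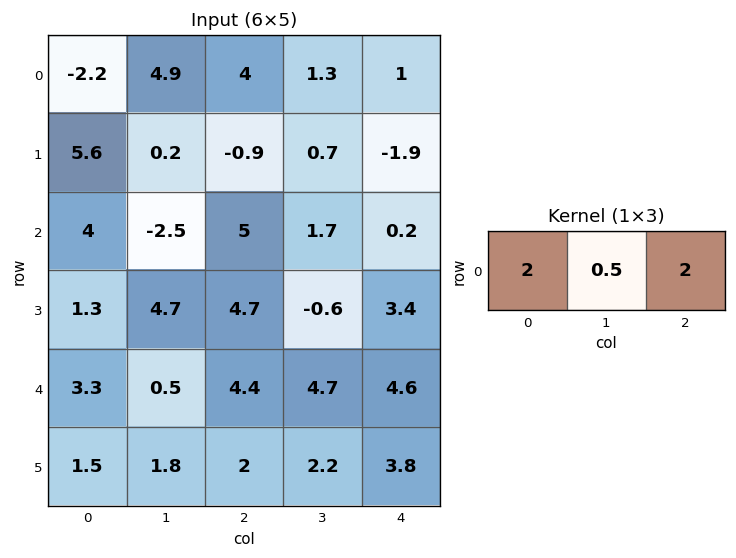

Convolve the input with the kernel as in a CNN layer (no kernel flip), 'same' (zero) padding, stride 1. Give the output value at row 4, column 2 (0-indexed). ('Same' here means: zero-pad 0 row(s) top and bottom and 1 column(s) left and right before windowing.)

12.6

The receptive field on the zero-padded input at this output position is [0.5 4.4 4.7]. Elementwise product with the kernel and sum: 0.5·2 + 4.4·0.5 + 4.7·2.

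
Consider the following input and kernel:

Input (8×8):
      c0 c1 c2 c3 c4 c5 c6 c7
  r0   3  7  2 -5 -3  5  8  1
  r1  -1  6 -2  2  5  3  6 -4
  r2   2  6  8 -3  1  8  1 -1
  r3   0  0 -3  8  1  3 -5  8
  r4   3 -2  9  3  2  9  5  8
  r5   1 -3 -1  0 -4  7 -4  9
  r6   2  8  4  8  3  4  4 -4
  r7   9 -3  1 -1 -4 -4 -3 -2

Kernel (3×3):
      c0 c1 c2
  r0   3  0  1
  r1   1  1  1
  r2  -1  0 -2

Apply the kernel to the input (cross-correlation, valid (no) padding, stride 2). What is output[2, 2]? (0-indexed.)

The receptive field on the input at this output position is [2 9 5 / -4 7 -4 / 3 4 4]. Elementwise product with the kernel and sum: 2·3 + 5·1 + -4·1 + 7·1 + -4·1 + 3·-1 + 4·-2.

-1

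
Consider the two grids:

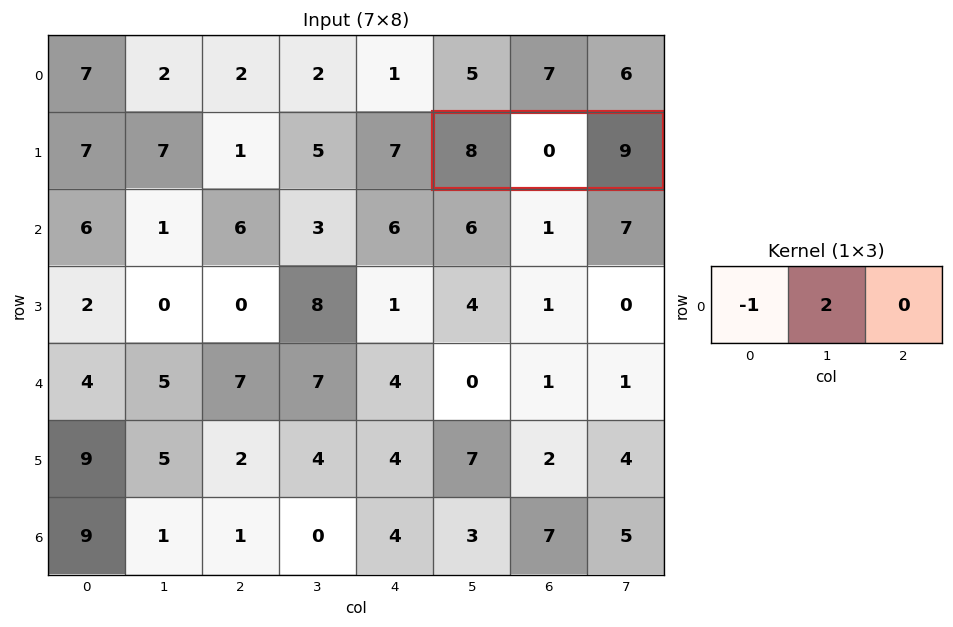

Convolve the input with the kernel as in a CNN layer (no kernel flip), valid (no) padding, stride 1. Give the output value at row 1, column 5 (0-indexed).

-8

The receptive field on the input at this output position is [8 0 9]. Elementwise product with the kernel and sum: 8·-1 + 0·2.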